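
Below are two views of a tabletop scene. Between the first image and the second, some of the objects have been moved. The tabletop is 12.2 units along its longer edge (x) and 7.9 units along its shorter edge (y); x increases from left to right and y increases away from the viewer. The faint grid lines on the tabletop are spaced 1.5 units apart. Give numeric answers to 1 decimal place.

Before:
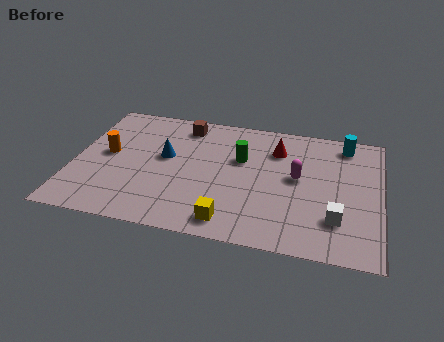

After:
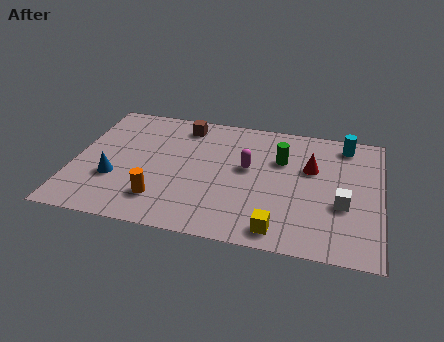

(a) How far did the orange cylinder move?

3.3

From (1.3, 4.2) to (3.6, 1.8), the orange cylinder covered √(2.3² + 2.4²) ≈ 3.3 units.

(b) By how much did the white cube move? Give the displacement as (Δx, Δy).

(0.2, 0.9)

The white cube started near (10.5, 2.1) and ended near (10.7, 3.0).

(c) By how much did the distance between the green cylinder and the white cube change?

-1.5

Before: roughly 4.9 units apart; after: 3.4. That's 1.5 units closer together.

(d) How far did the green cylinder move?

1.6

The green cylinder was near (6.6, 5.0) before and (8.2, 5.3) after, so it travelled √(1.6² + 0.3²) ≈ 1.6 units.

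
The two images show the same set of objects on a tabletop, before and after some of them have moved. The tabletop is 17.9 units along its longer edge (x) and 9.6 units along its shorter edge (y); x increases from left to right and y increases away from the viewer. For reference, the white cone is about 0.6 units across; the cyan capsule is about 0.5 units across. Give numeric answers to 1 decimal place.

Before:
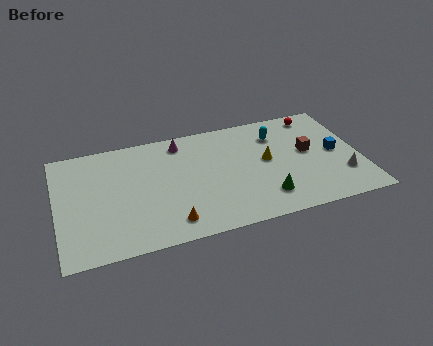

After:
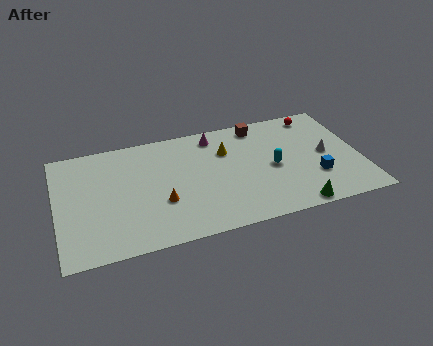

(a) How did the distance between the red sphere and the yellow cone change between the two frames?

+1.3

Before: roughly 4.6 units apart; after: 5.9. That's 1.3 units further apart.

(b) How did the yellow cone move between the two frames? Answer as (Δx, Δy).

(-2.3, 1.5)

From the two frames, the yellow cone sits at roughly (12.4, 5.2) before and (10.1, 6.7) after.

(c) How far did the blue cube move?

2.3

The blue cube moved from about (16.5, 4.8) to (15.1, 3.0), a distance of √(1.4² + 1.8²) ≈ 2.3.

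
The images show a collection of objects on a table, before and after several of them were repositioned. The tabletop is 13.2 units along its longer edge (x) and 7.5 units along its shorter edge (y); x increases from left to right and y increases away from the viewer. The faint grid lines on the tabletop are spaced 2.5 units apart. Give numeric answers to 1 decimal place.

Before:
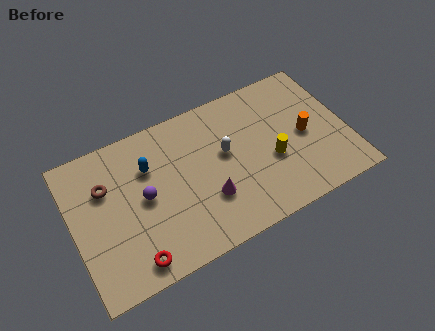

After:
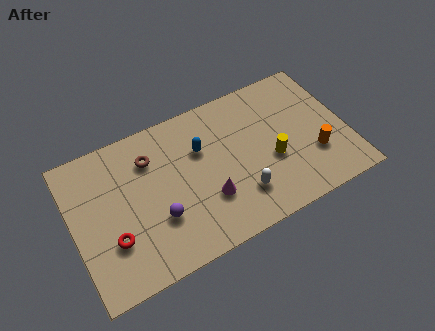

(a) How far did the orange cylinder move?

1.2

From (11.2, 3.6) to (11.5, 2.4), the orange cylinder covered √(0.3² + 1.2²) ≈ 1.2 units.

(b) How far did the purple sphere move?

1.4

The purple sphere moved from about (3.4, 3.8) to (3.9, 2.5), a distance of √(0.5² + 1.3²) ≈ 1.4.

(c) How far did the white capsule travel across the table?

2.4

The white capsule moved from about (7.4, 4.3) to (7.8, 1.9), a distance of √(0.4² + 2.4²) ≈ 2.4.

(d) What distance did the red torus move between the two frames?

1.6

From (2.5, 1.0) to (1.7, 2.4), the red torus covered √(0.8² + 1.4²) ≈ 1.6 units.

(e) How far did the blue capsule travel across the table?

2.5

The blue capsule moved from about (3.8, 5.2) to (6.3, 5.0), a distance of √(2.5² + 0.2²) ≈ 2.5.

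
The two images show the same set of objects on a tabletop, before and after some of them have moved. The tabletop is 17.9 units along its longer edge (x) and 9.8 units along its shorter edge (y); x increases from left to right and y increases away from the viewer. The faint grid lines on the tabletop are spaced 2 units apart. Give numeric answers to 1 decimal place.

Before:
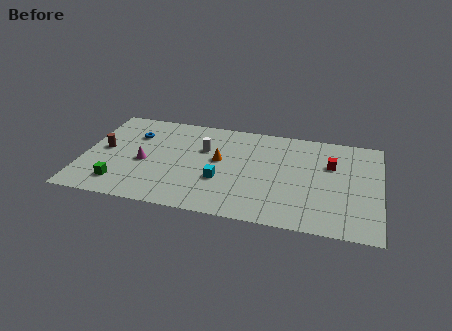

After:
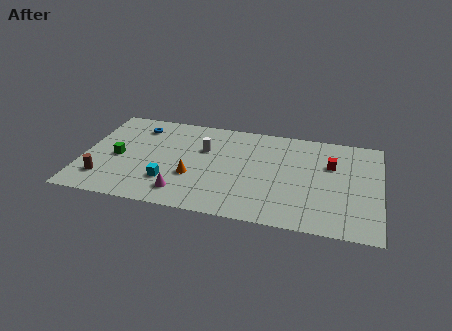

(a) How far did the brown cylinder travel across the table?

2.9

From (1.2, 5.1) to (1.4, 2.2), the brown cylinder covered √(0.2² + 2.9²) ≈ 2.9 units.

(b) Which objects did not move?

the white cylinder and the red cube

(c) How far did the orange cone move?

2.5

The orange cone moved from about (8.2, 5.5) to (6.7, 3.5), a distance of √(1.5² + 2.0²) ≈ 2.5.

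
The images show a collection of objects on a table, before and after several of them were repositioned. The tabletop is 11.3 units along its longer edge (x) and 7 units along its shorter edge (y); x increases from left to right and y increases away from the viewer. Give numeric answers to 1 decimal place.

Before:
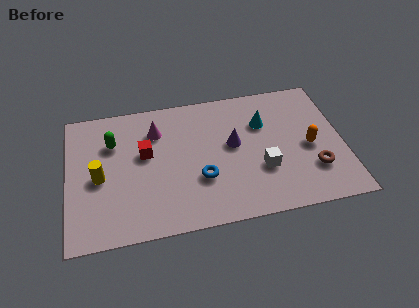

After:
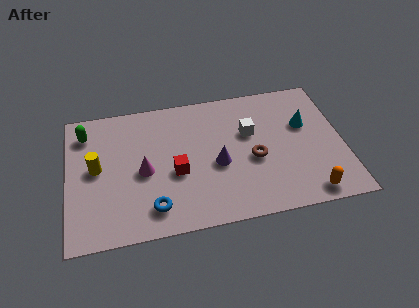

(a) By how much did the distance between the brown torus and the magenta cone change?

-2.6

They were about 7.1 units apart before and 4.5 after — 2.6 units closer together.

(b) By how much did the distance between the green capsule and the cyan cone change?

+2.9

Before: roughly 6.2 units apart; after: 9.1. That's 2.9 units further apart.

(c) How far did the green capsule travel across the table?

1.3

The green capsule moved from about (1.9, 4.9) to (0.8, 5.6), a distance of √(1.1² + 0.7²) ≈ 1.3.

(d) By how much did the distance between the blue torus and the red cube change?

-0.9

Before: roughly 2.8 units apart; after: 1.9. That's 0.9 units closer together.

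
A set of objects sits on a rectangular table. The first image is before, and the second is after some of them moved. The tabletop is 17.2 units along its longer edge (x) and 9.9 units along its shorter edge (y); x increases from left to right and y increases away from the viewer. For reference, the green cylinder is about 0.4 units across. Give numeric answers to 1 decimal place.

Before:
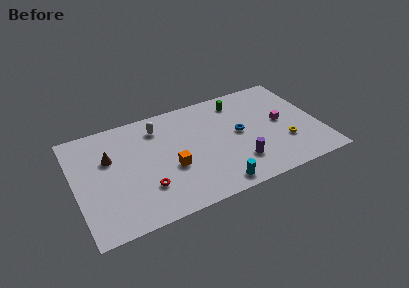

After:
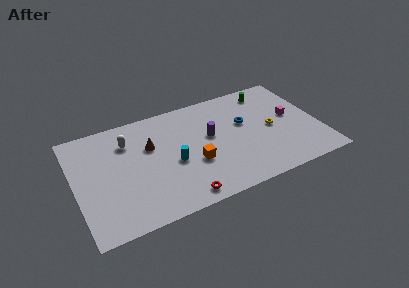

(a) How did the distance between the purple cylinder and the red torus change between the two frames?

-1.2

They were about 6.5 units apart before and 5.3 after — 1.2 units closer together.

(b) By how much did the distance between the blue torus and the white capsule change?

+2.2

The distance was about 6.1 in the first image and 8.3 in the second, so they moved 2.2 units further apart.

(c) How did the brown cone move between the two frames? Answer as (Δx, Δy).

(2.9, 0.0)

The brown cone started near (2.5, 6.4) and ended near (5.4, 6.4).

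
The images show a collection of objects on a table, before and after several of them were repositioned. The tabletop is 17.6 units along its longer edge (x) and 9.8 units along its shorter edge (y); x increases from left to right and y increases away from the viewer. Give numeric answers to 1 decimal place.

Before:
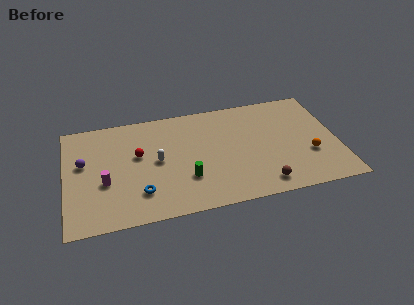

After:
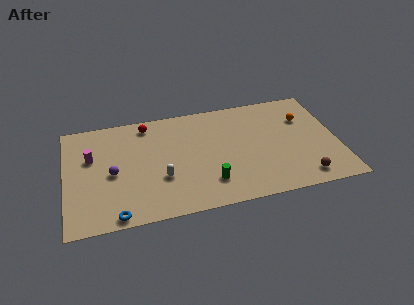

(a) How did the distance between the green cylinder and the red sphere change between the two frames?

+3.1

The distance was about 4.1 in the first image and 7.2 in the second, so they moved 3.1 units further apart.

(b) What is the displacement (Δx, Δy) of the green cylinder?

(1.4, -0.7)

From the two frames, the green cylinder sits at roughly (7.7, 3.0) before and (9.1, 2.3) after.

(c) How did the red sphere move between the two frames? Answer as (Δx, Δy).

(0.7, 2.7)

From the two frames, the red sphere sits at roughly (4.7, 5.8) before and (5.4, 8.5) after.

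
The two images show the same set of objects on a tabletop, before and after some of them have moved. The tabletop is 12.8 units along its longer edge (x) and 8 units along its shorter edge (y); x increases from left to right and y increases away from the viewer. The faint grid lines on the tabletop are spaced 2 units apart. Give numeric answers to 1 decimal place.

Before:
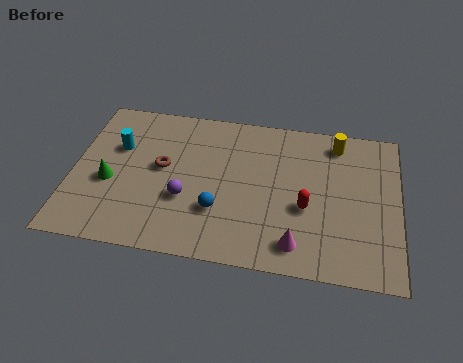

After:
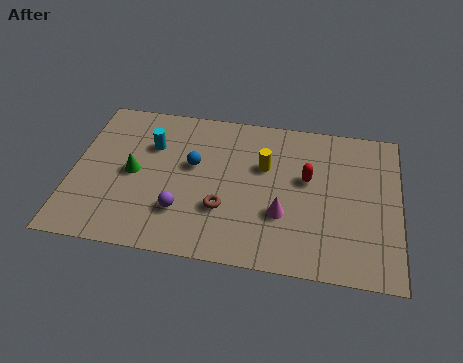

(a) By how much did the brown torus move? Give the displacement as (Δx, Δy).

(2.5, -1.8)

The brown torus started near (3.5, 4.4) and ended near (6.0, 2.6).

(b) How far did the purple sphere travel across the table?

0.7

The purple sphere was near (4.5, 2.9) before and (4.4, 2.2) after, so it travelled √(0.1² + 0.7²) ≈ 0.7 units.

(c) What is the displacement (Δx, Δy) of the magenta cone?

(-0.6, 1.4)

From the two frames, the magenta cone sits at roughly (8.9, 1.3) before and (8.3, 2.7) after.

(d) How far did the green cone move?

1.1

The green cone moved from about (1.5, 3.3) to (2.4, 3.9), a distance of √(0.9² + 0.6²) ≈ 1.1.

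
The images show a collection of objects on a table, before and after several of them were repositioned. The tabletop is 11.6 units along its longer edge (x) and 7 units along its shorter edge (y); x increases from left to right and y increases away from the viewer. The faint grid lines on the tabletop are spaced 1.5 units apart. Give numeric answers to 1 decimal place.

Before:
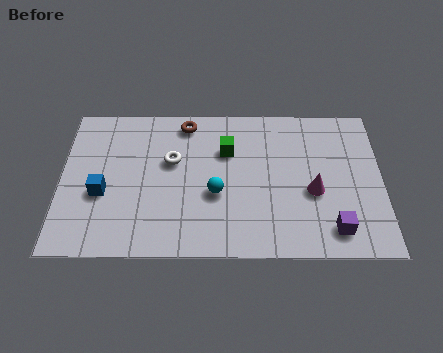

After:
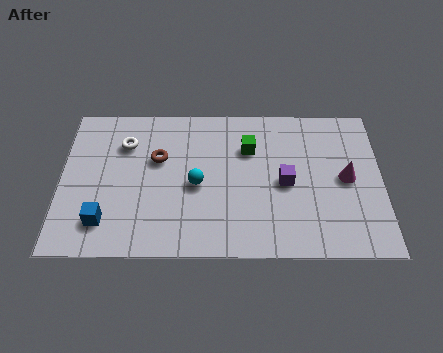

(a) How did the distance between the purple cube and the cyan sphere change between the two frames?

-1.3

They were about 4.5 units apart before and 3.2 after — 1.3 units closer together.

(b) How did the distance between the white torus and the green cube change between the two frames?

+2.4

Before: roughly 2.1 units apart; after: 4.5. That's 2.4 units further apart.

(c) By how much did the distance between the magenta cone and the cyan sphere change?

+1.9

The distance was about 3.5 in the first image and 5.4 in the second, so they moved 1.9 units further apart.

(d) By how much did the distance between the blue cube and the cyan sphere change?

-0.4

The distance was about 4.1 in the first image and 3.7 in the second, so they moved 0.4 units closer together.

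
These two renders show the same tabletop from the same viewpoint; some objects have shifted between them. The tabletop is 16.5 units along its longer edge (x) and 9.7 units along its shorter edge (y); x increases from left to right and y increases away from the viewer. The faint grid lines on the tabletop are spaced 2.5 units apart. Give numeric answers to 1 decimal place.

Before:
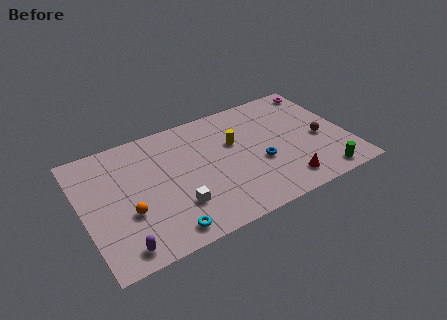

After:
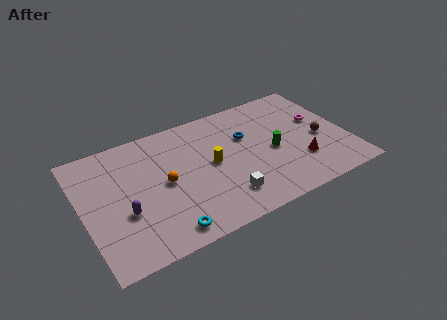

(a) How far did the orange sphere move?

2.7

The orange sphere moved from about (2.6, 3.5) to (5.0, 4.8), a distance of √(2.4² + 1.3²) ≈ 2.7.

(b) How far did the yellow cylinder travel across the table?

1.9

The yellow cylinder was near (9.6, 6.1) before and (8.0, 5.0) after, so it travelled √(1.6² + 1.1²) ≈ 1.9 units.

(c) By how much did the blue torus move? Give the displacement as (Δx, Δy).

(-0.5, 2.5)

The blue torus started near (10.9, 3.8) and ended near (10.4, 6.3).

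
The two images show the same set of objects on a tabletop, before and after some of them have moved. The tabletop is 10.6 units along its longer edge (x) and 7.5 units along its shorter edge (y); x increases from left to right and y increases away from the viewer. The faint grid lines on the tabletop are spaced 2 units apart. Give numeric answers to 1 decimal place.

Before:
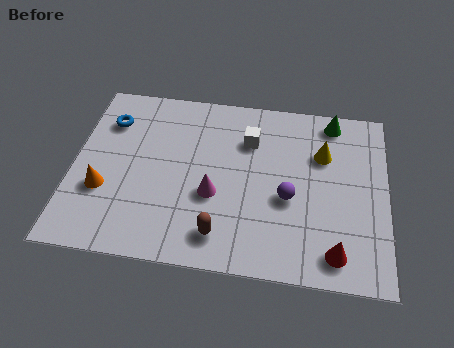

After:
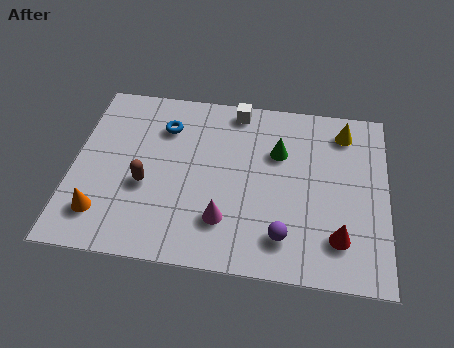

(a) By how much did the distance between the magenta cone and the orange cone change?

+0.4

Before: roughly 3.7 units apart; after: 4.1. That's 0.4 units further apart.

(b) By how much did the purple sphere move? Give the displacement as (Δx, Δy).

(-0.1, -1.6)

The purple sphere started near (7.3, 3.1) and ended near (7.2, 1.5).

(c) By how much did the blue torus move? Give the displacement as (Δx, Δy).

(1.9, 0.0)

From the two frames, the blue torus sits at roughly (1.1, 5.6) before and (3.0, 5.6) after.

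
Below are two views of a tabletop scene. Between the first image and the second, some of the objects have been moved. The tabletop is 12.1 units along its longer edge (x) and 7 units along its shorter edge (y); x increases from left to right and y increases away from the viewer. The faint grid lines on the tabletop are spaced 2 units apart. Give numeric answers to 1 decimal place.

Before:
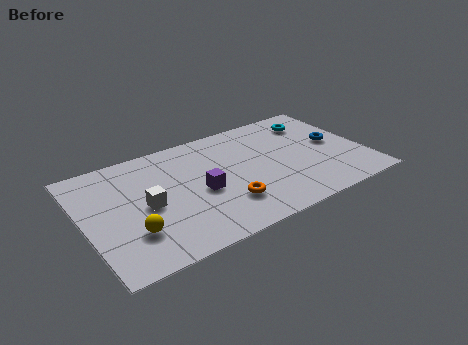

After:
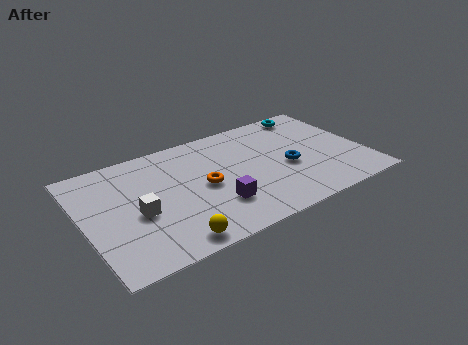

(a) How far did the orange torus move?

1.7

The orange torus moved from about (5.8, 1.9) to (5.1, 3.4), a distance of √(0.7² + 1.5²) ≈ 1.7.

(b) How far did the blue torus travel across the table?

2.3

From (10.9, 3.7) to (8.7, 3.0), the blue torus covered √(2.2² + 0.7²) ≈ 2.3 units.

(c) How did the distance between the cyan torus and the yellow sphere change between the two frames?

-0.4

They were about 9.2 units apart before and 8.8 after — 0.4 units closer together.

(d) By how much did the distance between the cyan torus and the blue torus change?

+1.7

They were about 1.9 units apart before and 3.6 after — 1.7 units further apart.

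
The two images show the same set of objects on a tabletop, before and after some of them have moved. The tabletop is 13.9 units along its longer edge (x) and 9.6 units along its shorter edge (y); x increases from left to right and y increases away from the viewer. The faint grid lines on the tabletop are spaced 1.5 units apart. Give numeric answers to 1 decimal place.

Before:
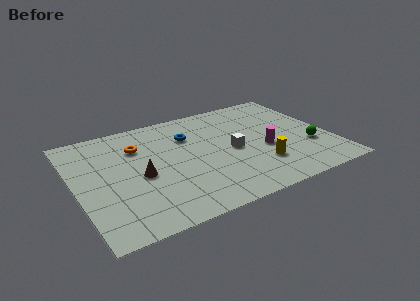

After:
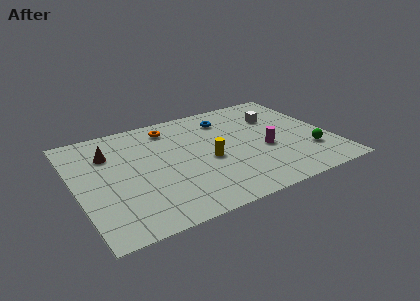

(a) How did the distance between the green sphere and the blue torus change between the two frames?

-0.9

Before: roughly 7.2 units apart; after: 6.3. That's 0.9 units closer together.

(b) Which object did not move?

the magenta cylinder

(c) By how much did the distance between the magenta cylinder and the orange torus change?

-1.0

They were about 7.2 units apart before and 6.2 after — 1.0 units closer together.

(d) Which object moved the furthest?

the white cube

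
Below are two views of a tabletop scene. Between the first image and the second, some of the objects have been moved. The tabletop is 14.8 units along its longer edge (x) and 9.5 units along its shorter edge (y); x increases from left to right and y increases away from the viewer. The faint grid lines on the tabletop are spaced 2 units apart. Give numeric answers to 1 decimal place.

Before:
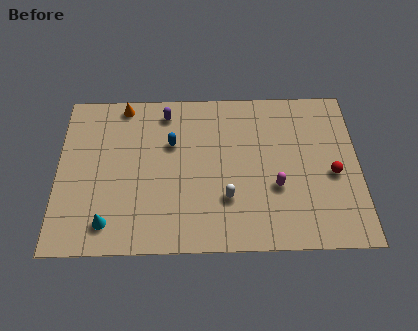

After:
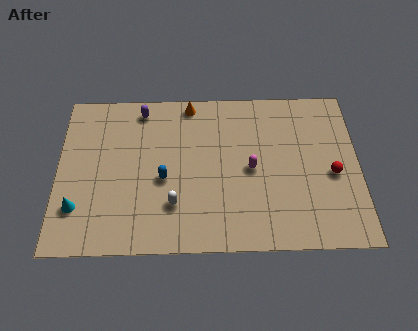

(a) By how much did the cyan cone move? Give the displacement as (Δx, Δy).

(-1.5, 0.9)

From the two frames, the cyan cone sits at roughly (2.5, 1.6) before and (1.0, 2.5) after.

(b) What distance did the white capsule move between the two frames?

2.6

The white capsule was near (8.3, 2.9) before and (5.7, 2.6) after, so it travelled √(2.6² + 0.3²) ≈ 2.6 units.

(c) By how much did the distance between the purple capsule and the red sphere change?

+1.2

They were about 9.1 units apart before and 10.3 after — 1.2 units further apart.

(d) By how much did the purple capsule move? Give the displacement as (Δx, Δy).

(-1.2, 0.2)

From the two frames, the purple capsule sits at roughly (5.3, 8.1) before and (4.1, 8.3) after.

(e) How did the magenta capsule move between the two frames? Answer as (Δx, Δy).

(-1.2, 1.1)

From the two frames, the magenta capsule sits at roughly (10.7, 3.5) before and (9.5, 4.6) after.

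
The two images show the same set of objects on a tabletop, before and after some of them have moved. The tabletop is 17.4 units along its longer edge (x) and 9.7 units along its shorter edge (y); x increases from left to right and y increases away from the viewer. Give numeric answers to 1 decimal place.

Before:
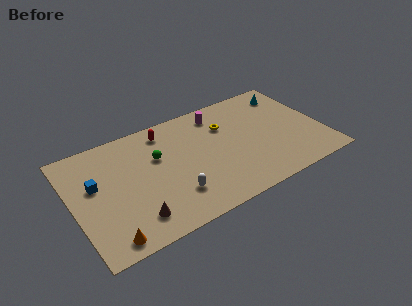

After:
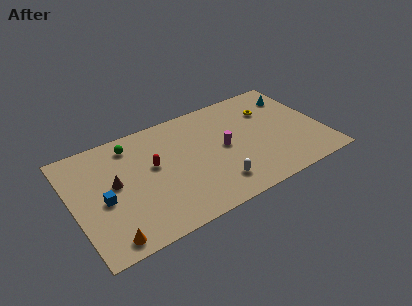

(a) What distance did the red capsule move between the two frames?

2.9

The red capsule was near (6.8, 8.2) before and (5.6, 5.6) after, so it travelled √(1.2² + 2.6²) ≈ 2.9 units.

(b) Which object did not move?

the orange cone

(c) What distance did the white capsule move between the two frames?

2.9

The white capsule moved from about (6.6, 2.5) to (9.5, 2.0), a distance of √(2.9² + 0.5²) ≈ 2.9.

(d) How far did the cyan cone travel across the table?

0.5

From (15.7, 7.9) to (16.0, 7.5), the cyan cone covered √(0.3² + 0.4²) ≈ 0.5 units.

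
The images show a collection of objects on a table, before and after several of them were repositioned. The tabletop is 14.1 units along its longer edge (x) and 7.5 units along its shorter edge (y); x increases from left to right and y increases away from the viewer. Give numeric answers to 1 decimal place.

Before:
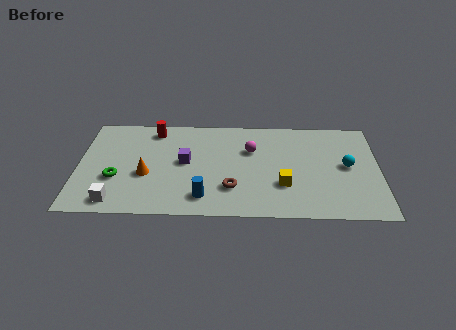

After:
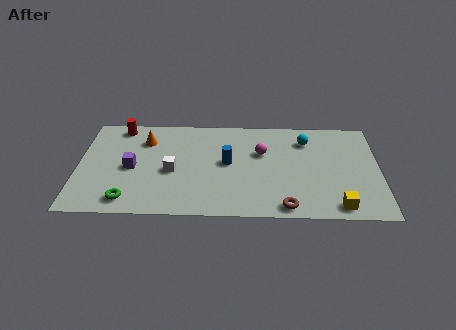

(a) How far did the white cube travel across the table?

3.5

From (1.8, 1.0) to (4.4, 3.3), the white cube covered √(2.6² + 2.3²) ≈ 3.5 units.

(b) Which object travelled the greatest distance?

the white cube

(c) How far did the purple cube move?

2.5

The purple cube moved from about (5.0, 4.0) to (2.5, 3.5), a distance of √(2.5² + 0.5²) ≈ 2.5.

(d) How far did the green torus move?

1.7

The green torus moved from about (1.8, 2.7) to (2.4, 1.1), a distance of √(0.6² + 1.6²) ≈ 1.7.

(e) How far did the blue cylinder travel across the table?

2.8

The blue cylinder was near (5.9, 1.4) before and (7.0, 4.0) after, so it travelled √(1.1² + 2.6²) ≈ 2.8 units.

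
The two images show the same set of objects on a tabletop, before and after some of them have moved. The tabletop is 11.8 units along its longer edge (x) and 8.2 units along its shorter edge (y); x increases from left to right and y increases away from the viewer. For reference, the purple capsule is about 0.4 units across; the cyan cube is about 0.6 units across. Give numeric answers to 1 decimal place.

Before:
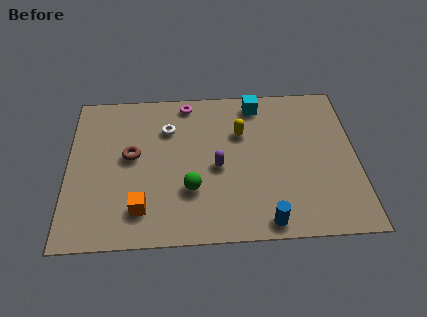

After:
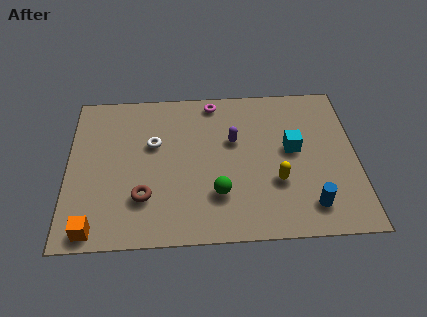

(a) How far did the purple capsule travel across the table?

1.6

From (6.1, 3.7) to (6.8, 5.1), the purple capsule covered √(0.7² + 1.4²) ≈ 1.6 units.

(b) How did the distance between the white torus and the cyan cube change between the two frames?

+1.8

The distance was about 3.9 in the first image and 5.7 in the second, so they moved 1.8 units further apart.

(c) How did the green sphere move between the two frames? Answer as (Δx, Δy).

(1.1, -0.3)

From the two frames, the green sphere sits at roughly (5.0, 2.6) before and (6.1, 2.3) after.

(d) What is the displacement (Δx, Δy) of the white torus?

(-0.6, -0.8)

From the two frames, the white torus sits at roughly (4.1, 5.9) before and (3.5, 5.1) after.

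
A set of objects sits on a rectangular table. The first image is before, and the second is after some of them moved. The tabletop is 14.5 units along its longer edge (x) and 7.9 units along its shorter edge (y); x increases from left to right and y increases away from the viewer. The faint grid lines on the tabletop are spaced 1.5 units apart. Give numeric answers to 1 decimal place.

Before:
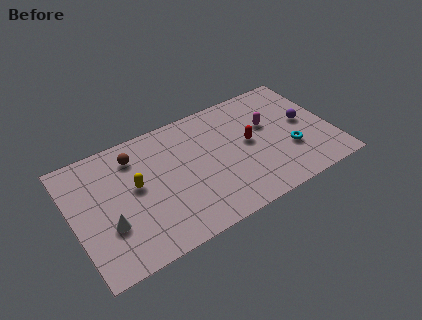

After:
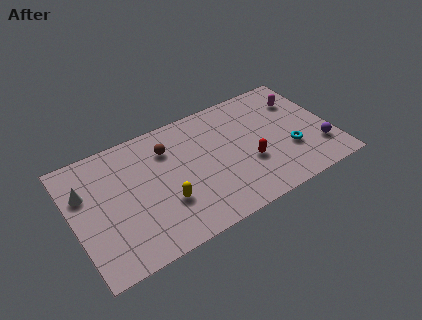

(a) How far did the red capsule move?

1.3

The red capsule moved from about (9.9, 4.2) to (9.7, 2.9), a distance of √(0.2² + 1.3²) ≈ 1.3.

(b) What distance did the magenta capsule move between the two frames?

2.2

From (11.1, 4.9) to (13.1, 5.8), the magenta capsule covered √(2.0² + 0.9²) ≈ 2.2 units.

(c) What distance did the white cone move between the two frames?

2.8

The white cone moved from about (1.8, 2.7) to (0.8, 5.3), a distance of √(1.0² + 2.6²) ≈ 2.8.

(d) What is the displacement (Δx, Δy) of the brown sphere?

(1.8, -0.4)

From the two frames, the brown sphere sits at roughly (3.7, 6.3) before and (5.5, 5.9) after.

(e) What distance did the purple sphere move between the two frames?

2.2

From (13.1, 4.2) to (13.6, 2.1), the purple sphere covered √(0.5² + 2.1²) ≈ 2.2 units.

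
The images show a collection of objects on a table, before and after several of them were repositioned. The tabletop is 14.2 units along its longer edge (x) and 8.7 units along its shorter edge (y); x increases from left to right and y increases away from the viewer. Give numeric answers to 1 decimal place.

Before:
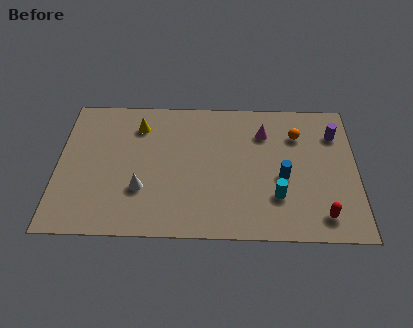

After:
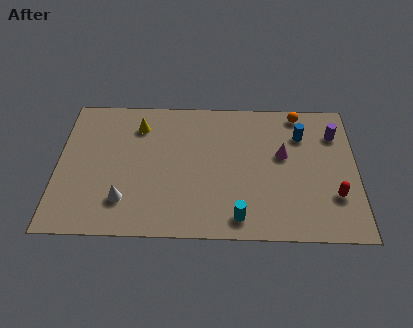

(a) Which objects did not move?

the purple cylinder and the yellow cone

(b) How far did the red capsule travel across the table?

1.3

From (12.5, 1.4) to (13.1, 2.6), the red capsule covered √(0.6² + 1.2²) ≈ 1.3 units.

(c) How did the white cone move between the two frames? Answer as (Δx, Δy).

(-0.8, -0.7)

From the two frames, the white cone sits at roughly (4.0, 2.8) before and (3.2, 2.1) after.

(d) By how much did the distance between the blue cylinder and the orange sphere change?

-1.4

The distance was about 2.8 in the first image and 1.4 in the second, so they moved 1.4 units closer together.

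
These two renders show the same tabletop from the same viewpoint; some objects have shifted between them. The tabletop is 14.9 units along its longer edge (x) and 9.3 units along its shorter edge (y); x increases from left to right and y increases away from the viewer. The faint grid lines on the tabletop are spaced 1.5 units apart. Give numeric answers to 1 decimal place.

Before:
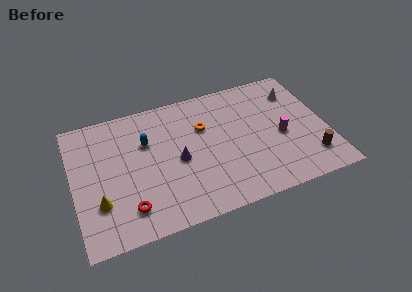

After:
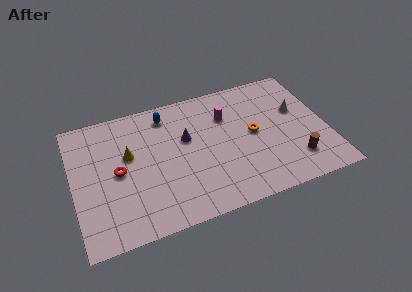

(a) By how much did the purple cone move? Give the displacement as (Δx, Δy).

(0.6, 1.4)

The purple cone was at about (6.1, 4.3) and moved to about (6.7, 5.7).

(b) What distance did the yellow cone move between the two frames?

3.4

From (1.4, 2.8) to (3.3, 5.6), the yellow cone covered √(1.9² + 2.8²) ≈ 3.4 units.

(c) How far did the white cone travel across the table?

1.4

The white cone was near (13.4, 7.1) before and (13.3, 5.7) after, so it travelled √(0.1² + 1.4²) ≈ 1.4 units.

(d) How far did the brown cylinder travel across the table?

0.9

From (13.7, 2.0) to (12.8, 2.1), the brown cylinder covered √(0.9² + 0.1²) ≈ 0.9 units.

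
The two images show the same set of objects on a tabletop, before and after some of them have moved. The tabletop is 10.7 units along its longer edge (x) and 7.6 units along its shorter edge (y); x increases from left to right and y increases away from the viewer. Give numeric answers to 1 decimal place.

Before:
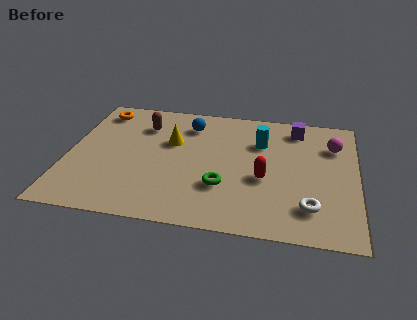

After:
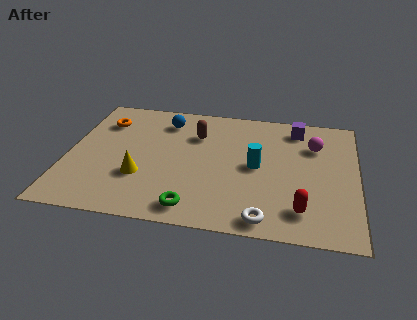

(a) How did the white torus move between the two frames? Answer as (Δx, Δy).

(-1.6, -0.9)

The white torus started near (9.0, 1.7) and ended near (7.4, 0.8).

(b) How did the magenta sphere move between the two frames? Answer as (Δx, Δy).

(-0.7, -0.1)

From the two frames, the magenta sphere sits at roughly (9.8, 5.5) before and (9.1, 5.4) after.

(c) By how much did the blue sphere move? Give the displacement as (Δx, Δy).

(-0.9, 0.1)

The blue sphere started near (4.4, 6.0) and ended near (3.5, 6.1).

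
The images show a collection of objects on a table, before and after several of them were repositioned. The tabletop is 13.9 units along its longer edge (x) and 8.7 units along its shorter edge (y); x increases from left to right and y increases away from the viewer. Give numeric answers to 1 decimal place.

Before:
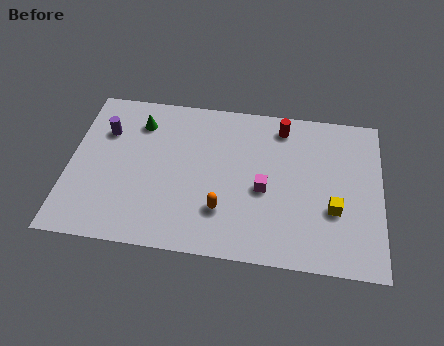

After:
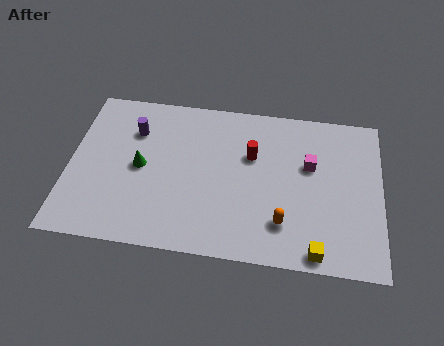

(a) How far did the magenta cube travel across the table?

2.6

From (8.7, 3.8) to (10.7, 5.4), the magenta cube covered √(2.0² + 1.6²) ≈ 2.6 units.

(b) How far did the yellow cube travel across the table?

2.4

The yellow cube moved from about (11.8, 3.1) to (11.1, 0.8), a distance of √(0.7² + 2.3²) ≈ 2.4.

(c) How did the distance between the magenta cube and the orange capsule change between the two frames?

+1.2

The distance was about 2.3 in the first image and 3.5 in the second, so they moved 1.2 units further apart.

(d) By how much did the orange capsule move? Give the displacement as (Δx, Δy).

(2.7, -0.3)

From the two frames, the orange capsule sits at roughly (6.9, 2.4) before and (9.6, 2.1) after.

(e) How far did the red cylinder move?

2.2

The red cylinder was near (9.4, 7.4) before and (8.1, 5.6) after, so it travelled √(1.3² + 1.8²) ≈ 2.2 units.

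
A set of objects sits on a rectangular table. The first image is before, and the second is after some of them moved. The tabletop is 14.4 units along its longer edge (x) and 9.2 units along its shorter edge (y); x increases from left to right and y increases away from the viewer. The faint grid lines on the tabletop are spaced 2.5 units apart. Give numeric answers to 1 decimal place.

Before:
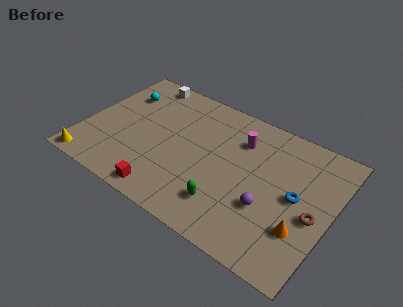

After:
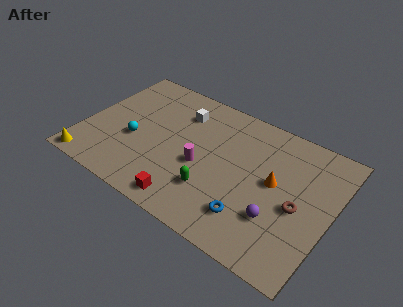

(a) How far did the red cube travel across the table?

1.3

The red cube moved from about (5.4, 1.0) to (6.7, 1.1), a distance of √(1.3² + 0.1²) ≈ 1.3.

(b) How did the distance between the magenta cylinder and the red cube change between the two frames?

-3.9

Before: roughly 6.7 units apart; after: 2.8. That's 3.9 units closer together.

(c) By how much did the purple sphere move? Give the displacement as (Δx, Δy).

(0.6, -0.4)

From the two frames, the purple sphere sits at roughly (11.0, 3.2) before and (11.6, 2.8) after.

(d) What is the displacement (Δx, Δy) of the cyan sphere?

(1.4, -3.0)

From the two frames, the cyan sphere sits at roughly (1.6, 6.7) before and (3.0, 3.7) after.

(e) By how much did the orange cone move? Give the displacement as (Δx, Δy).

(-1.9, 2.2)

The orange cone started near (13.0, 2.8) and ended near (11.1, 5.0).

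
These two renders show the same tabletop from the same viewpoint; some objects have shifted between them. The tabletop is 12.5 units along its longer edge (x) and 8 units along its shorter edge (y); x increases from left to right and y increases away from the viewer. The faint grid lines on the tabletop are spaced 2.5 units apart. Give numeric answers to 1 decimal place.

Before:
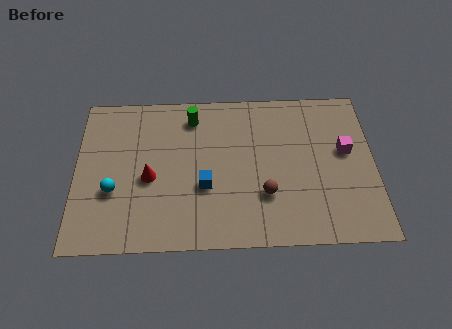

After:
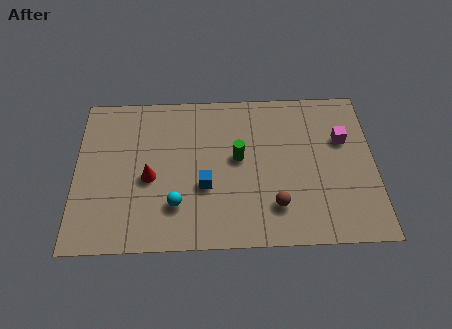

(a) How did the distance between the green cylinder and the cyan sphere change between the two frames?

-1.5

The distance was about 5.0 in the first image and 3.5 in the second, so they moved 1.5 units closer together.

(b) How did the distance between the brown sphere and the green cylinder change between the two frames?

-2.2

The distance was about 5.1 in the first image and 2.9 in the second, so they moved 2.2 units closer together.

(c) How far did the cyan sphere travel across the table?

2.7

The cyan sphere moved from about (1.6, 2.9) to (4.2, 2.1), a distance of √(2.6² + 0.8²) ≈ 2.7.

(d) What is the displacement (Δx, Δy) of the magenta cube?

(-0.1, 0.6)

The magenta cube was at about (11.3, 4.6) and moved to about (11.2, 5.2).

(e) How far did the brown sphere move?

0.7

The brown sphere was near (7.9, 2.5) before and (8.3, 1.9) after, so it travelled √(0.4² + 0.6²) ≈ 0.7 units.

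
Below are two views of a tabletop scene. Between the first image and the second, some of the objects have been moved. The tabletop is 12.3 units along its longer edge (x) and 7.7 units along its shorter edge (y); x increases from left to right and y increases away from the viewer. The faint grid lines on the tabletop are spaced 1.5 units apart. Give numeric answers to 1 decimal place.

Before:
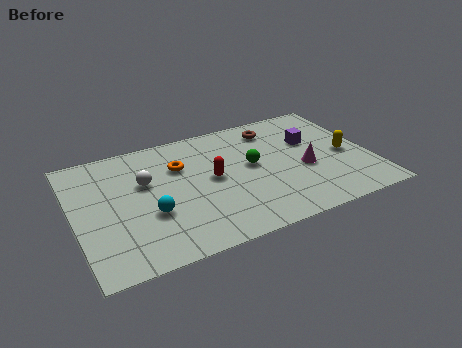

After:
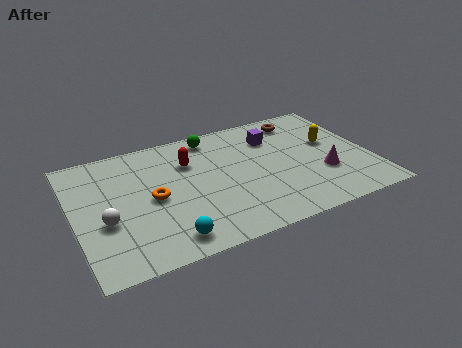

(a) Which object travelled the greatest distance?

the green sphere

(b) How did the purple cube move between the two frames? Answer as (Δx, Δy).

(-1.5, 0.8)

The purple cube was at about (10.0, 4.9) and moved to about (8.5, 5.7).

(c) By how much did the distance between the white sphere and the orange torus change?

+0.5

Before: roughly 1.6 units apart; after: 2.1. That's 0.5 units further apart.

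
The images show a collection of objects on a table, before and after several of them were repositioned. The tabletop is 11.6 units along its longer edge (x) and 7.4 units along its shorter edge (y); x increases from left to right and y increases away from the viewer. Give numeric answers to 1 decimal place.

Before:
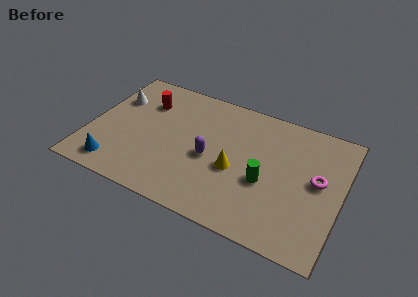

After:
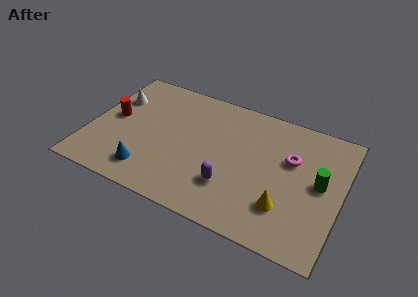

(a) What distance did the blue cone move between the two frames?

1.5

The blue cone was near (1.5, 1.1) before and (3.0, 1.4) after, so it travelled √(1.5² + 0.3²) ≈ 1.5 units.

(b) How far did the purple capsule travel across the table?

1.6

From (5.6, 3.3) to (6.7, 2.1), the purple capsule covered √(1.1² + 1.2²) ≈ 1.6 units.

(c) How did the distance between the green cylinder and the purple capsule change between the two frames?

+1.7

The distance was about 2.6 in the first image and 4.3 in the second, so they moved 1.7 units further apart.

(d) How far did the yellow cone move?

2.6

From (6.8, 3.1) to (9.2, 2.0), the yellow cone covered √(2.4² + 1.1²) ≈ 2.6 units.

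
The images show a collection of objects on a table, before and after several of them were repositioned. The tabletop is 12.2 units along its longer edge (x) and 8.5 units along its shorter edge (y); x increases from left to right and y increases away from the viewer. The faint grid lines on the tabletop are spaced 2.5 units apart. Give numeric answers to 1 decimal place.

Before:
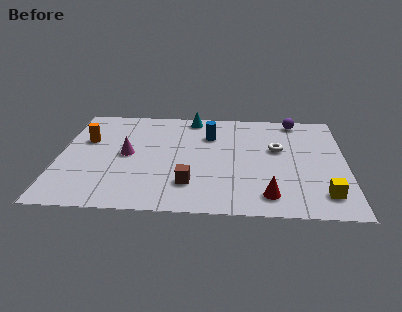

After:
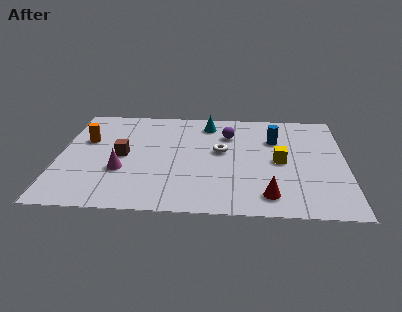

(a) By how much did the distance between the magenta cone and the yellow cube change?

-1.9

The distance was about 8.7 in the first image and 6.8 in the second, so they moved 1.9 units closer together.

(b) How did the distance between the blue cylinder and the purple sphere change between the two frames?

-2.0

They were about 4.0 units apart before and 2.0 after — 2.0 units closer together.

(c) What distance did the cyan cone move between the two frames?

0.9

From (5.6, 7.6) to (6.3, 7.1), the cyan cone covered √(0.7² + 0.5²) ≈ 0.9 units.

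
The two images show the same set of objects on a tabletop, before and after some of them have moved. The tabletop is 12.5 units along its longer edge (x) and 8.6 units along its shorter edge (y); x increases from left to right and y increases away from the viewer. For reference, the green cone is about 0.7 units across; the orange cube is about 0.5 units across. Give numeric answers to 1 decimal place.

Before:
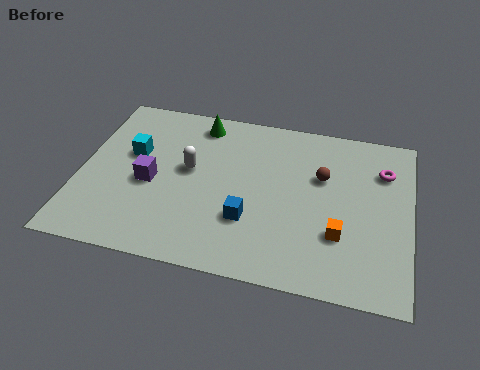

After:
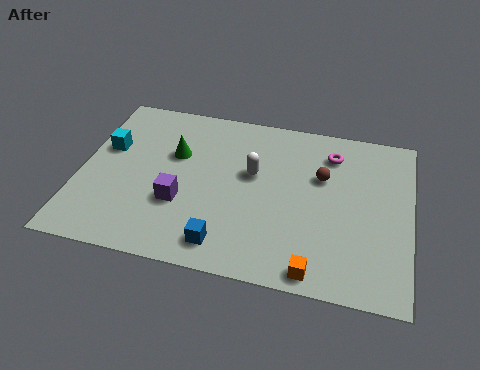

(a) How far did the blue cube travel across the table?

1.6

The blue cube moved from about (6.5, 2.7) to (5.7, 1.3), a distance of √(0.8² + 1.4²) ≈ 1.6.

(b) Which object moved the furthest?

the white capsule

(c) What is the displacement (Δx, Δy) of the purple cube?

(1.2, -0.8)

The purple cube was at about (2.7, 3.8) and moved to about (3.9, 3.0).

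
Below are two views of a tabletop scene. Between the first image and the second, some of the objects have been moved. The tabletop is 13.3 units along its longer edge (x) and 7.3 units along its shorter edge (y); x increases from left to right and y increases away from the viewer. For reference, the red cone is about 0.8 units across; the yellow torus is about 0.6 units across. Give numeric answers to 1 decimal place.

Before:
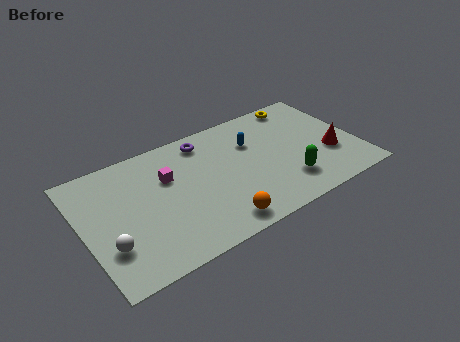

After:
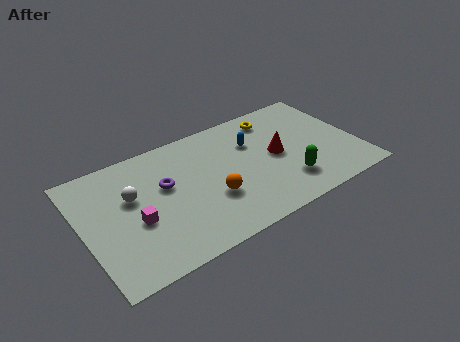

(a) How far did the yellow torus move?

1.5

From (11.1, 6.5) to (9.7, 6.1), the yellow torus covered √(1.4² + 0.4²) ≈ 1.5 units.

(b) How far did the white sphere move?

2.7

The white sphere was near (1.0, 2.2) before and (2.4, 4.5) after, so it travelled √(1.4² + 2.3²) ≈ 2.7 units.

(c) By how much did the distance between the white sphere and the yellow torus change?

-3.5

They were about 11.0 units apart before and 7.5 after — 3.5 units closer together.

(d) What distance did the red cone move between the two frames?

2.7

The red cone moved from about (11.9, 2.6) to (9.4, 3.7), a distance of √(2.5² + 1.1²) ≈ 2.7.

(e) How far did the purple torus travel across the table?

2.8

From (6.2, 6.2) to (4.0, 4.4), the purple torus covered √(2.2² + 1.8²) ≈ 2.8 units.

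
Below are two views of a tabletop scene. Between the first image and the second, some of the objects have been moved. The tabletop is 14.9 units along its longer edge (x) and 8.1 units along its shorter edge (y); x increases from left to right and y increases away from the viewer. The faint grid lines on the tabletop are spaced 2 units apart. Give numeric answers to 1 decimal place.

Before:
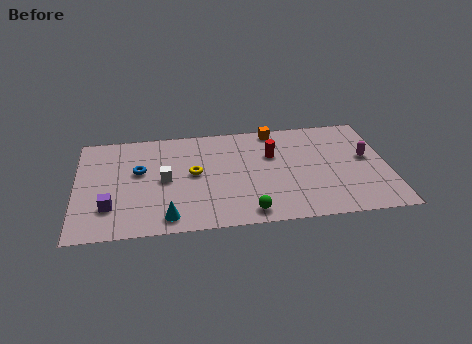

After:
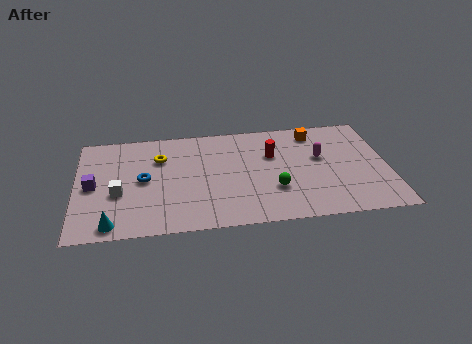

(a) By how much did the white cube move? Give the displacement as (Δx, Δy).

(-2.2, -0.8)

The white cube started near (4.2, 4.0) and ended near (2.0, 3.2).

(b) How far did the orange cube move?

2.0

From (9.6, 7.3) to (11.5, 6.8), the orange cube covered √(1.9² + 0.5²) ≈ 2.0 units.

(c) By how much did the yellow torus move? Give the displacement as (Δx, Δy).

(-1.6, 1.4)

The yellow torus was at about (5.6, 4.3) and moved to about (4.0, 5.7).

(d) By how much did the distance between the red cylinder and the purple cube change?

+0.3

The distance was about 8.4 in the first image and 8.7 in the second, so they moved 0.3 units further apart.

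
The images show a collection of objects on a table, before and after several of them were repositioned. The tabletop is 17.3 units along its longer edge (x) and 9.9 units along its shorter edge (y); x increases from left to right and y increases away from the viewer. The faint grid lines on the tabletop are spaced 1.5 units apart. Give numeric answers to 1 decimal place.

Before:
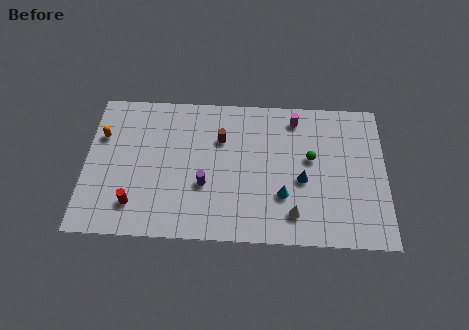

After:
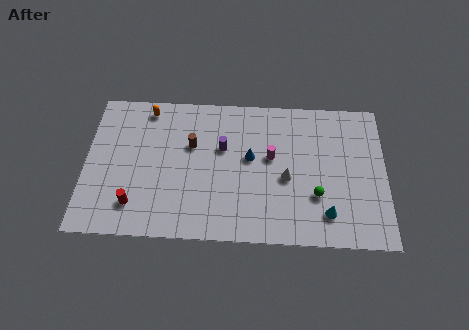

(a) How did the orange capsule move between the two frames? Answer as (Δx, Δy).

(2.6, 2.0)

The orange capsule was at about (0.9, 6.7) and moved to about (3.5, 8.7).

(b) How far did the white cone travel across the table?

2.4

From (12.0, 1.9) to (11.6, 4.3), the white cone covered √(0.4² + 2.4²) ≈ 2.4 units.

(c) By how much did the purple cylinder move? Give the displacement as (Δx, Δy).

(1.0, 2.6)

The purple cylinder was at about (6.9, 3.6) and moved to about (7.9, 6.2).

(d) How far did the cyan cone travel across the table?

2.7

The cyan cone was near (11.4, 3.1) before and (13.9, 2.0) after, so it travelled √(2.5² + 1.1²) ≈ 2.7 units.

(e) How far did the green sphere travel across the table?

2.5

From (13.0, 5.7) to (13.3, 3.2), the green sphere covered √(0.3² + 2.5²) ≈ 2.5 units.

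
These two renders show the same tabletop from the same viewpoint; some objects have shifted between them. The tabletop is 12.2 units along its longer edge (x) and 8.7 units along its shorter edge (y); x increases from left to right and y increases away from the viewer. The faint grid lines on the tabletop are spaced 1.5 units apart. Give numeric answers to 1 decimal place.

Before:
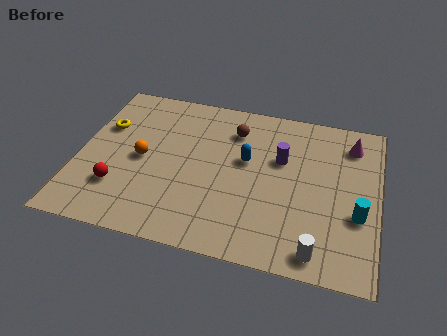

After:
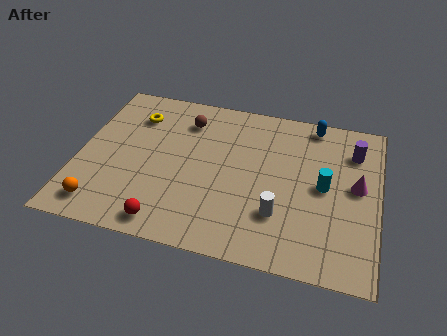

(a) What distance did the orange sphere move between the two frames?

3.2

The orange sphere was near (2.6, 4.2) before and (1.2, 1.3) after, so it travelled √(1.4² + 2.9²) ≈ 3.2 units.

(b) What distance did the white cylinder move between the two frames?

2.2

From (9.9, 1.0) to (8.3, 2.5), the white cylinder covered √(1.6² + 1.5²) ≈ 2.2 units.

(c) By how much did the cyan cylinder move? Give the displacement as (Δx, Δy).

(-1.4, 1.2)

The cyan cylinder started near (11.4, 3.2) and ended near (10.0, 4.4).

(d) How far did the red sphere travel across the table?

2.5

From (1.8, 2.4) to (3.9, 1.0), the red sphere covered √(2.1² + 1.4²) ≈ 2.5 units.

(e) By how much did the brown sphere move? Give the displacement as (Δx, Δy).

(-2.0, 0.1)

The brown sphere was at about (6.2, 6.7) and moved to about (4.2, 6.8).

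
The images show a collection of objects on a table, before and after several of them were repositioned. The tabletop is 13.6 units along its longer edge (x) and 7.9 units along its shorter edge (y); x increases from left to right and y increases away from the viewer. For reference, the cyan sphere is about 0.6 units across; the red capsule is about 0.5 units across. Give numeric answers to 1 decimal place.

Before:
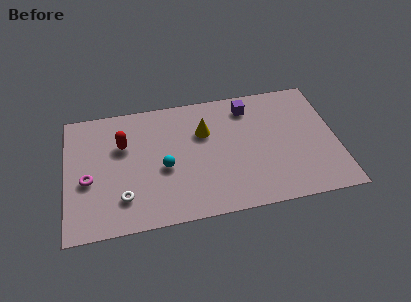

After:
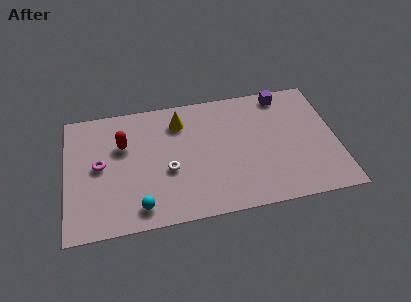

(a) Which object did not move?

the red capsule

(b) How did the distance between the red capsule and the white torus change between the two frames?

-0.3

Before: roughly 3.3 units apart; after: 3.0. That's 0.3 units closer together.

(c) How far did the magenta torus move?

1.0

From (1.1, 3.3) to (1.7, 4.1), the magenta torus covered √(0.6² + 0.8²) ≈ 1.0 units.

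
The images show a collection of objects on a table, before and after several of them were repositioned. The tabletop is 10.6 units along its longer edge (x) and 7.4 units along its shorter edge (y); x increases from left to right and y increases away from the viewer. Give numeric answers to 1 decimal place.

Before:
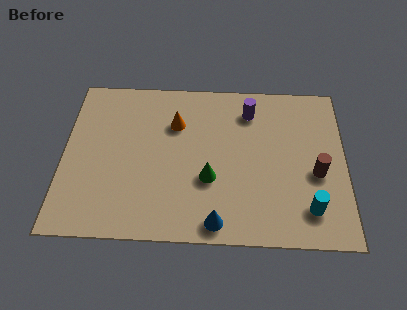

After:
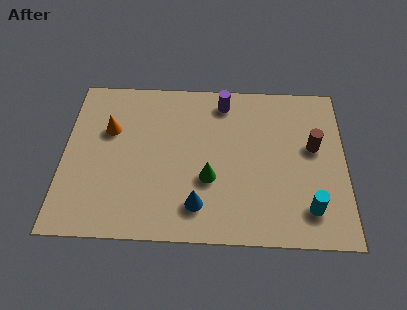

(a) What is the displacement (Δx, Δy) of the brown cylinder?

(-0.1, 1.2)

The brown cylinder started near (9.5, 3.1) and ended near (9.4, 4.3).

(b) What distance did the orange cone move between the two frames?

2.5

The orange cone was near (4.2, 5.2) before and (1.7, 4.8) after, so it travelled √(2.5² + 0.4²) ≈ 2.5 units.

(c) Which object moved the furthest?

the orange cone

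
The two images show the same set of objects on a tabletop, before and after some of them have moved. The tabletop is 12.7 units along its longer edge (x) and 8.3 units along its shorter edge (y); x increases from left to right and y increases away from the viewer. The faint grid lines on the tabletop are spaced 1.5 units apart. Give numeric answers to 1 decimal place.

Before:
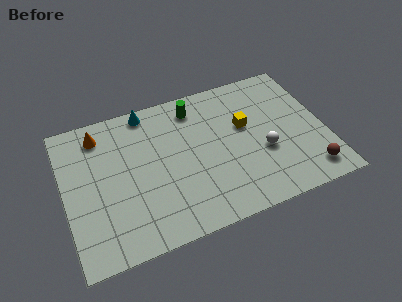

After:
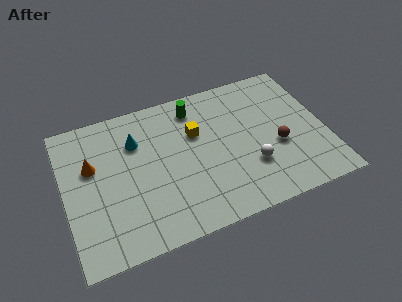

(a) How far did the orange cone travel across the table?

1.8

From (1.9, 6.9) to (1.4, 5.2), the orange cone covered √(0.5² + 1.7²) ≈ 1.8 units.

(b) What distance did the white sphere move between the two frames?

0.9

The white sphere moved from about (9.6, 3.2) to (8.9, 2.6), a distance of √(0.7² + 0.6²) ≈ 0.9.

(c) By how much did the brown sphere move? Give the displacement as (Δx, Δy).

(-1.3, 2.0)

The brown sphere was at about (11.6, 1.3) and moved to about (10.3, 3.3).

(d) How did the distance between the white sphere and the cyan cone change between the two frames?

-0.6

Before: roughly 6.8 units apart; after: 6.2. That's 0.6 units closer together.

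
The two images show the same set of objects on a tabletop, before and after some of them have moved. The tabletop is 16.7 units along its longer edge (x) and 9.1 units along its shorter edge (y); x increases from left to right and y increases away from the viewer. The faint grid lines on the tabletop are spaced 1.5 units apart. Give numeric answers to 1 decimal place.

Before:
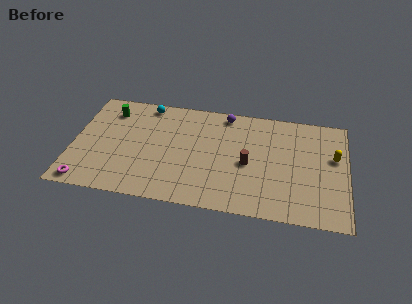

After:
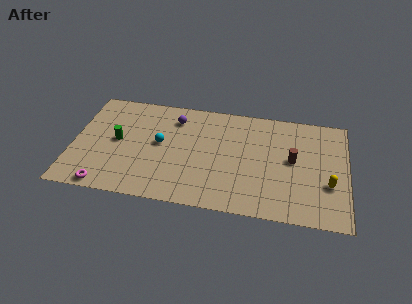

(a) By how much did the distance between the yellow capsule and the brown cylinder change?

-2.6

Before: roughly 5.4 units apart; after: 2.8. That's 2.6 units closer together.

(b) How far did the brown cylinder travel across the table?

2.8

From (10.7, 4.1) to (13.4, 4.9), the brown cylinder covered √(2.7² + 0.8²) ≈ 2.8 units.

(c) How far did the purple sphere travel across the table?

3.2

From (9.2, 8.1) to (6.1, 7.2), the purple sphere covered √(3.1² + 0.9²) ≈ 3.2 units.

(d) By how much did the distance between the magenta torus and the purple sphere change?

-3.4

Before: roughly 10.9 units apart; after: 7.5. That's 3.4 units closer together.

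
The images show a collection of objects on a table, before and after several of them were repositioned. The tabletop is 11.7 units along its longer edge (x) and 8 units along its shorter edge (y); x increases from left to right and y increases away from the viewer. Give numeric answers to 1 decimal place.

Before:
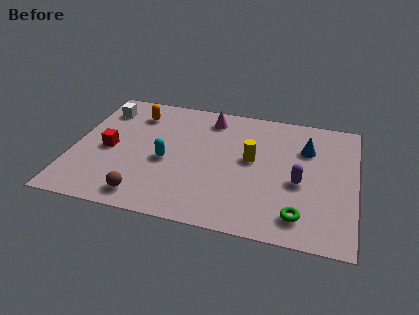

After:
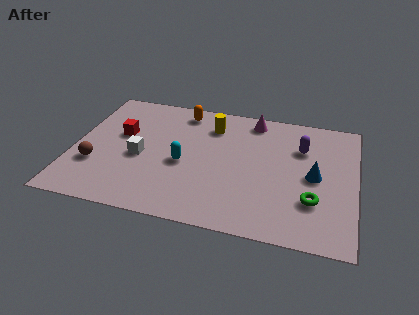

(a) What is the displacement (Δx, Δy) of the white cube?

(1.8, -2.8)

The white cube was at about (1.0, 6.3) and moved to about (2.8, 3.5).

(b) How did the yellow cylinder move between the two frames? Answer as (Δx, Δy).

(-1.8, 1.8)

From the two frames, the yellow cylinder sits at roughly (7.4, 4.4) before and (5.6, 6.2) after.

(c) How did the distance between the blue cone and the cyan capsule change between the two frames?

-0.7

Before: roughly 6.1 units apart; after: 5.4. That's 0.7 units closer together.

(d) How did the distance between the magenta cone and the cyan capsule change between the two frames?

+0.8

The distance was about 3.6 in the first image and 4.4 in the second, so they moved 0.8 units further apart.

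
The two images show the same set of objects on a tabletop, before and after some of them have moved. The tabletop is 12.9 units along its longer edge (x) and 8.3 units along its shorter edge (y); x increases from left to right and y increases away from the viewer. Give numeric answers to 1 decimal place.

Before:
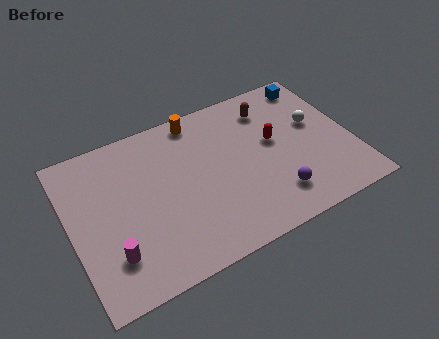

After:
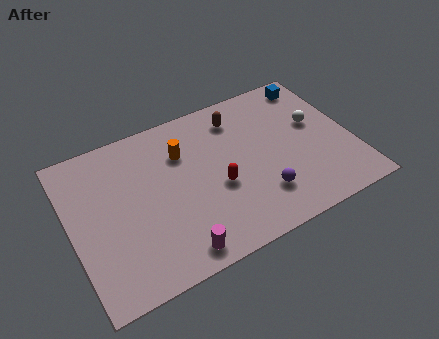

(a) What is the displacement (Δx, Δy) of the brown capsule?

(-1.5, 0.1)

From the two frames, the brown capsule sits at roughly (9.5, 6.6) before and (8.0, 6.7) after.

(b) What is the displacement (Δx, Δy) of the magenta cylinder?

(2.7, -1.1)

The magenta cylinder was at about (1.6, 2.1) and moved to about (4.3, 1.0).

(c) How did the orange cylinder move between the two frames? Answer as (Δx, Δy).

(-0.9, -1.5)

The orange cylinder was at about (6.2, 7.4) and moved to about (5.3, 5.9).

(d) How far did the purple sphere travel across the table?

0.7

From (9.0, 1.8) to (8.4, 2.1), the purple sphere covered √(0.6² + 0.3²) ≈ 0.7 units.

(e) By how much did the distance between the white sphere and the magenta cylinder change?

-2.1

They were about 10.2 units apart before and 8.1 after — 2.1 units closer together.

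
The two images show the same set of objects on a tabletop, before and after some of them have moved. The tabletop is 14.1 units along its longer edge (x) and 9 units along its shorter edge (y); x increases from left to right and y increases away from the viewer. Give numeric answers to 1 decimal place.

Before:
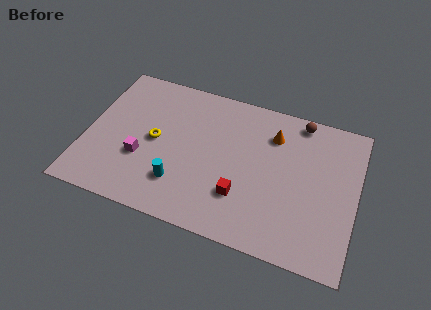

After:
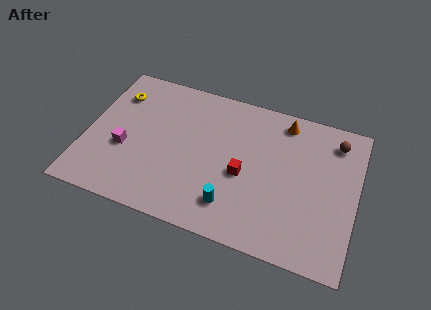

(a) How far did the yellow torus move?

3.3

From (3.6, 4.5) to (1.3, 6.8), the yellow torus covered √(2.3² + 2.3²) ≈ 3.3 units.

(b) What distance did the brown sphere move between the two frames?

2.0

The brown sphere moved from about (10.9, 8.1) to (12.8, 7.4), a distance of √(1.9² + 0.7²) ≈ 2.0.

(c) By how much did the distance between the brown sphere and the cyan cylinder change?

-0.8

They were about 8.2 units apart before and 7.4 after — 0.8 units closer together.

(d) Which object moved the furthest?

the yellow torus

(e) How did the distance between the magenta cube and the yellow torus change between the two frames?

+2.0

The distance was about 1.4 in the first image and 3.4 in the second, so they moved 2.0 units further apart.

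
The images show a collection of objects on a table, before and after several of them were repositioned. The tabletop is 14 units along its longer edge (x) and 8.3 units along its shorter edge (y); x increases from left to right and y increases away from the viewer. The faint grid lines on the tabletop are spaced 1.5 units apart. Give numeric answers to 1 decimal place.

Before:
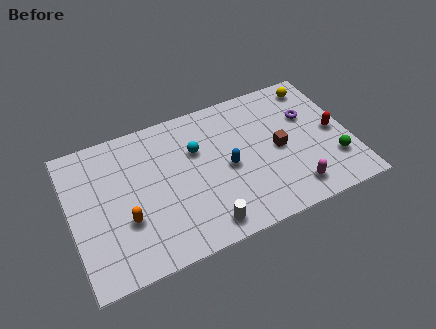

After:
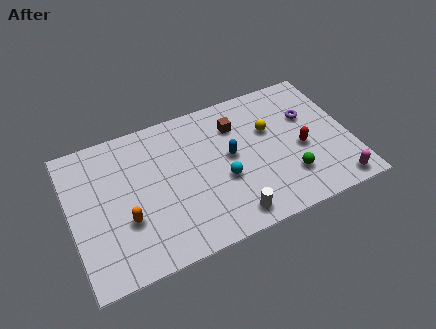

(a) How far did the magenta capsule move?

2.2

The magenta capsule was near (10.8, 1.4) before and (12.9, 0.9) after, so it travelled √(2.1² + 0.5²) ≈ 2.2 units.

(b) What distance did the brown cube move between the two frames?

2.9

The brown cube moved from about (10.4, 4.0) to (8.5, 6.2), a distance of √(1.9² + 2.2²) ≈ 2.9.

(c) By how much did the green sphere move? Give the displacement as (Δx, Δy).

(-2.3, -0.1)

The green sphere started near (13.0, 2.3) and ended near (10.7, 2.2).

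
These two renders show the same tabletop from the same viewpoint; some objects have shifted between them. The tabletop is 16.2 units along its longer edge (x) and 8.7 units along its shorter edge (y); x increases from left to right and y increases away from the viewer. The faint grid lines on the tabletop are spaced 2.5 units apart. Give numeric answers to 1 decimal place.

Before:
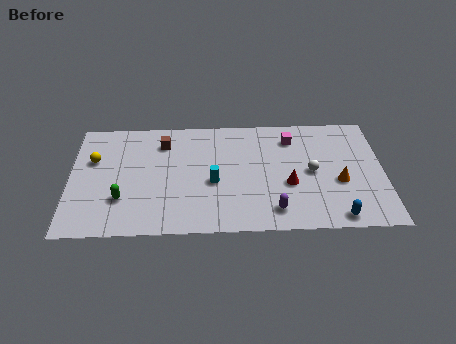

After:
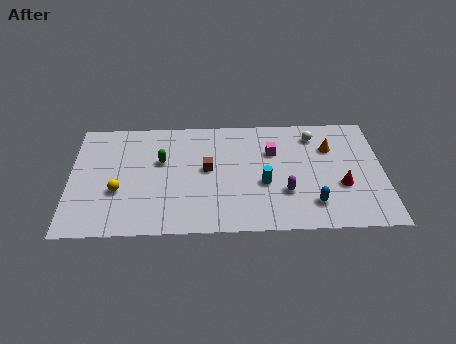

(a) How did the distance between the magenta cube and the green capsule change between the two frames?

-4.0

The distance was about 9.8 in the first image and 5.8 in the second, so they moved 4.0 units closer together.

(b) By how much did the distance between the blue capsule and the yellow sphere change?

-3.3

Before: roughly 13.4 units apart; after: 10.1. That's 3.3 units closer together.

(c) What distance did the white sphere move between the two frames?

2.8

The white sphere moved from about (12.5, 4.3) to (12.7, 7.1), a distance of √(0.2² + 2.8²) ≈ 2.8.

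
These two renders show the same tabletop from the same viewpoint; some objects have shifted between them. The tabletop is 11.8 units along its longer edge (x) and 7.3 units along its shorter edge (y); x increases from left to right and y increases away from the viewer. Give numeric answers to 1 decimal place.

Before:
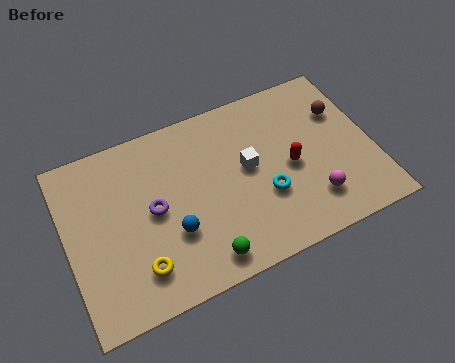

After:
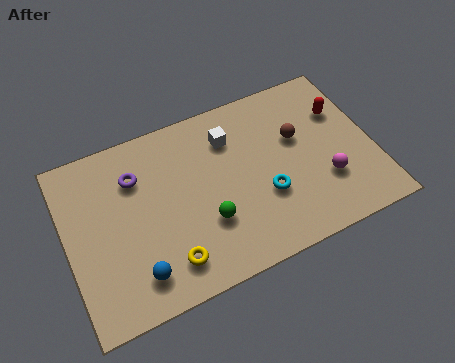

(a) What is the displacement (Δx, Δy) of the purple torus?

(-0.5, 1.6)

The purple torus was at about (3.3, 3.7) and moved to about (2.8, 5.3).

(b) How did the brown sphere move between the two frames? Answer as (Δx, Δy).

(-1.8, -0.5)

The brown sphere started near (10.8, 5.0) and ended near (9.0, 4.5).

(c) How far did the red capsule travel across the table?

2.7

From (8.6, 3.4) to (10.8, 5.0), the red capsule covered √(2.2² + 1.6²) ≈ 2.7 units.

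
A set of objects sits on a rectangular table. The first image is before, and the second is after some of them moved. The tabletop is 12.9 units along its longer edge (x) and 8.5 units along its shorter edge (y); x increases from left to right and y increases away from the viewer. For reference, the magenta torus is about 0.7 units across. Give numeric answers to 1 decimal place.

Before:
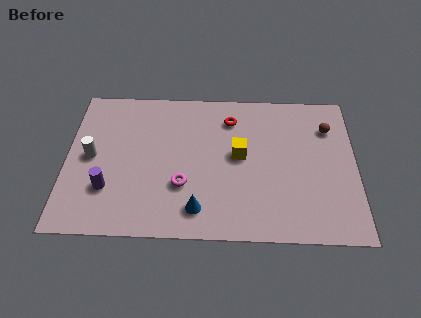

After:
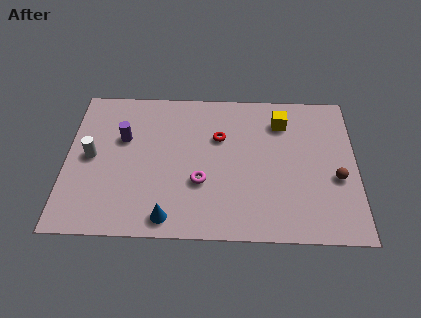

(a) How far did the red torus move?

1.2

The red torus moved from about (7.3, 6.7) to (6.8, 5.6), a distance of √(0.5² + 1.1²) ≈ 1.2.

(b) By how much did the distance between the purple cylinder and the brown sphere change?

-0.8

Before: roughly 10.5 units apart; after: 9.7. That's 0.8 units closer together.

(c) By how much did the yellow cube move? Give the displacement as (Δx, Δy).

(1.9, 2.0)

From the two frames, the yellow cube sits at roughly (7.7, 4.6) before and (9.6, 6.6) after.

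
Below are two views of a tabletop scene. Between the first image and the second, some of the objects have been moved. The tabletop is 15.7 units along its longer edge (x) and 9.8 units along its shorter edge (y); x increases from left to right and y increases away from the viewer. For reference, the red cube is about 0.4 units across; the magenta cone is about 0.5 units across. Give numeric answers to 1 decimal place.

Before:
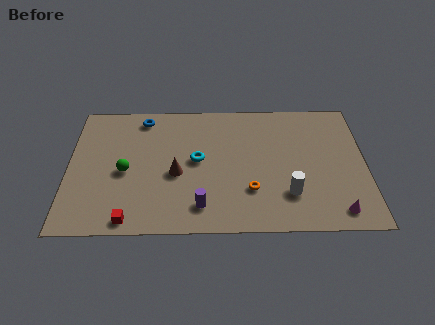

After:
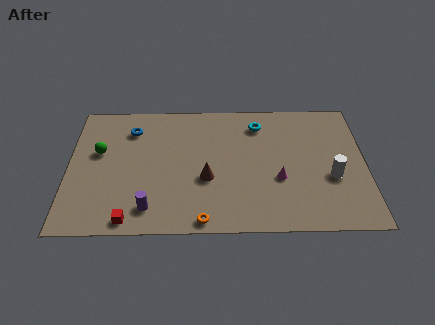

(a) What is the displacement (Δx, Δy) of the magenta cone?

(-3.0, 2.4)

From the two frames, the magenta cone sits at roughly (14.1, 1.3) before and (11.1, 3.7) after.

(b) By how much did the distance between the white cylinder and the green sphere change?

+3.7

They were about 8.8 units apart before and 12.5 after — 3.7 units further apart.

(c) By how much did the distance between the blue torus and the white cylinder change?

+1.6

They were about 9.7 units apart before and 11.3 after — 1.6 units further apart.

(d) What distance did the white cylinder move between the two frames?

2.6

The white cylinder was near (11.6, 2.6) before and (13.9, 3.8) after, so it travelled √(2.3² + 1.2²) ≈ 2.6 units.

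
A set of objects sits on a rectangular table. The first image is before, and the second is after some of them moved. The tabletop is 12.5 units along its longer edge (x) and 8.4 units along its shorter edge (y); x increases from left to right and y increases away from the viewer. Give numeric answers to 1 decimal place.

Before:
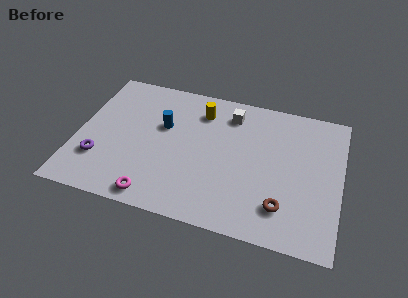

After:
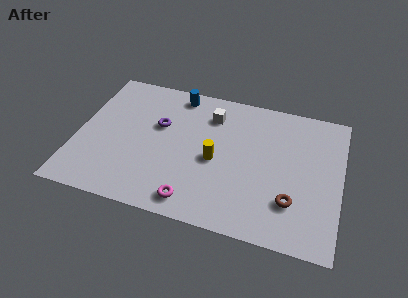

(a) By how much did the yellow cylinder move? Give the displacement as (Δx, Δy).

(0.9, -2.8)

The yellow cylinder started near (5.7, 6.6) and ended near (6.6, 3.8).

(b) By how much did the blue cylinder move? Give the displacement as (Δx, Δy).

(0.5, 2.2)

The blue cylinder was at about (4.0, 5.2) and moved to about (4.5, 7.4).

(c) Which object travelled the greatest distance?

the purple torus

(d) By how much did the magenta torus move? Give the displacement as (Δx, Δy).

(1.8, 0.2)

The magenta torus was at about (4.0, 0.9) and moved to about (5.8, 1.1).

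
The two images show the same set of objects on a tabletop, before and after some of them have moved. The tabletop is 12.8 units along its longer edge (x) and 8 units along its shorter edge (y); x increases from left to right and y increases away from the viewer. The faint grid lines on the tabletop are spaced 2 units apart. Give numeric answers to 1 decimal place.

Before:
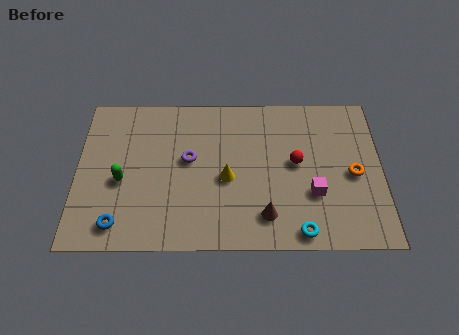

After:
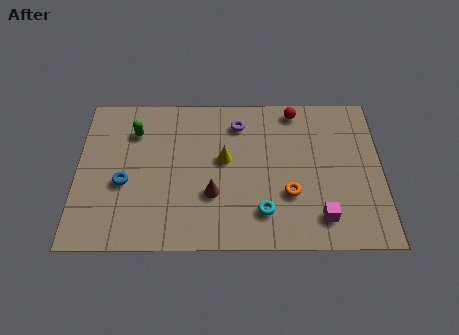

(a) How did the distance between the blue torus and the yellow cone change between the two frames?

-0.7

Before: roughly 5.1 units apart; after: 4.4. That's 0.7 units closer together.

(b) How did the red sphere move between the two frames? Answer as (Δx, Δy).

(0.0, 2.8)

The red sphere was at about (9.2, 4.3) and moved to about (9.2, 7.1).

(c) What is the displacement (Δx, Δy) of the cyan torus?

(-1.5, 1.0)

From the two frames, the cyan torus sits at roughly (9.3, 0.8) before and (7.8, 1.8) after.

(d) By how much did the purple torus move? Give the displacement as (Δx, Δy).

(2.1, 1.9)

The purple torus was at about (4.7, 4.5) and moved to about (6.8, 6.4).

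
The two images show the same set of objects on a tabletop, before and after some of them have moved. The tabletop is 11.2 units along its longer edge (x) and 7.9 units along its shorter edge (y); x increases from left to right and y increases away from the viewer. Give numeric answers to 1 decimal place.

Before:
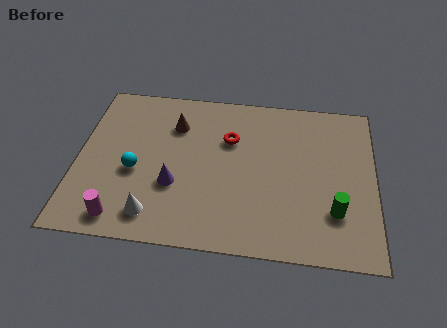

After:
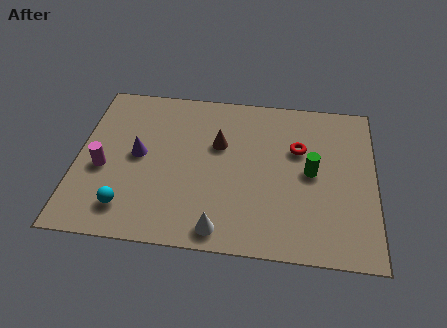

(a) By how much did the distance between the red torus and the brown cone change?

+0.8

Before: roughly 2.2 units apart; after: 3.0. That's 0.8 units further apart.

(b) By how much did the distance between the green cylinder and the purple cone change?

+0.5

They were about 6.0 units apart before and 6.5 after — 0.5 units further apart.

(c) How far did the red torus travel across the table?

2.6

From (5.7, 5.3) to (8.3, 5.1), the red torus covered √(2.6² + 0.2²) ≈ 2.6 units.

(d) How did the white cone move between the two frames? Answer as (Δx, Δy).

(2.5, -0.4)

The white cone was at about (3.0, 1.3) and moved to about (5.5, 0.9).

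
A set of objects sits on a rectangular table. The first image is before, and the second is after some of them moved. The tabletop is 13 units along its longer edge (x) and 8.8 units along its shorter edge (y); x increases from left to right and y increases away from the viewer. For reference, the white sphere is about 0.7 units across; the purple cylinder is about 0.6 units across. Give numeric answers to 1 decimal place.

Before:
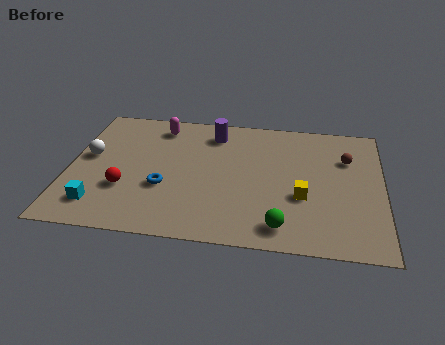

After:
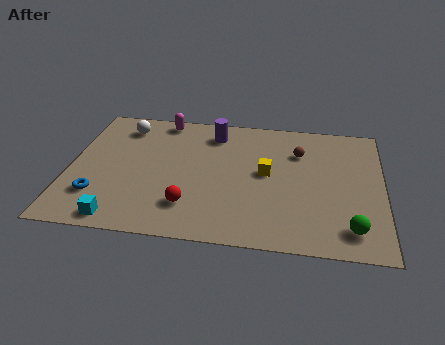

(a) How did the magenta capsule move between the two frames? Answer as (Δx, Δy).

(0.1, 0.5)

The magenta capsule started near (3.6, 7.4) and ended near (3.7, 7.9).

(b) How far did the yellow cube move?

2.1

From (9.7, 3.3) to (8.2, 4.7), the yellow cube covered √(1.5² + 1.4²) ≈ 2.1 units.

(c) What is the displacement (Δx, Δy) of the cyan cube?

(0.9, -0.8)

From the two frames, the cyan cube sits at roughly (1.4, 1.7) before and (2.3, 0.9) after.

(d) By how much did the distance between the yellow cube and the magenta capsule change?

-1.8

The distance was about 7.3 in the first image and 5.5 in the second, so they moved 1.8 units closer together.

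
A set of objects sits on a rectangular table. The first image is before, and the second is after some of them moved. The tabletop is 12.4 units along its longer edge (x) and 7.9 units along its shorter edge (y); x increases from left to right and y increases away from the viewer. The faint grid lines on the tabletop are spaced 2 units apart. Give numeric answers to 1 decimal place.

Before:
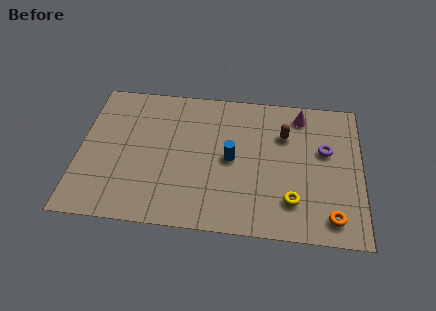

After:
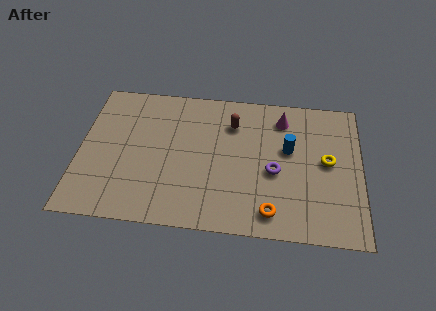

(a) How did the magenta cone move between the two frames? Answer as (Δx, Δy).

(-0.8, -0.3)

The magenta cone was at about (9.7, 6.7) and moved to about (8.9, 6.4).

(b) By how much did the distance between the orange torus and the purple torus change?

-1.4

The distance was about 3.6 in the first image and 2.2 in the second, so they moved 1.4 units closer together.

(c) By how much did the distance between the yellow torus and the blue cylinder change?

-1.6

Before: roughly 3.4 units apart; after: 1.8. That's 1.6 units closer together.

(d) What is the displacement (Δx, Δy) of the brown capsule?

(-2.3, 0.4)

The brown capsule started near (9.0, 5.5) and ended near (6.7, 5.9).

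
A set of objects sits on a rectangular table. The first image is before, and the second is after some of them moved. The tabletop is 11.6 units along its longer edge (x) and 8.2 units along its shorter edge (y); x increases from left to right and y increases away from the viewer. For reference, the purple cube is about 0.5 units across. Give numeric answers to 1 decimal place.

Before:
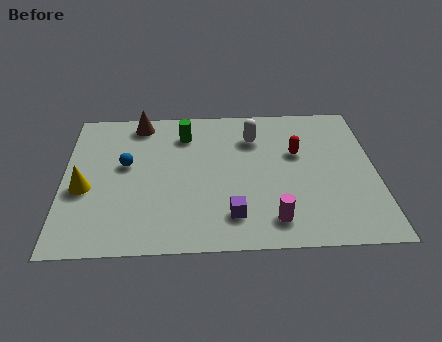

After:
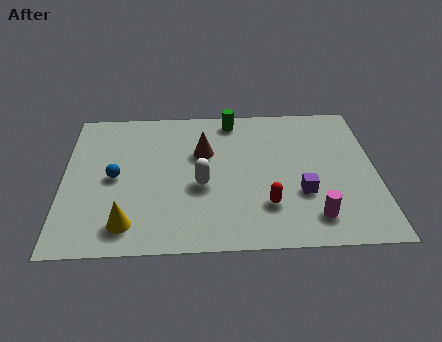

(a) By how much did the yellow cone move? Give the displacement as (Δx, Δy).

(1.6, -2.0)

The yellow cone was at about (0.8, 3.4) and moved to about (2.4, 1.4).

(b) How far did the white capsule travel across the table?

3.4

The white capsule moved from about (7.1, 6.1) to (5.1, 3.4), a distance of √(2.0² + 2.7²) ≈ 3.4.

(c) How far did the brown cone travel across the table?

3.1

The brown cone moved from about (2.8, 7.2) to (5.2, 5.3), a distance of √(2.4² + 1.9²) ≈ 3.1.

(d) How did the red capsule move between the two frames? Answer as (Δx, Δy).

(-1.2, -2.9)

The red capsule started near (8.7, 5.1) and ended near (7.5, 2.2).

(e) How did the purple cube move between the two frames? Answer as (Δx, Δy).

(2.6, 1.1)

The purple cube was at about (6.2, 1.7) and moved to about (8.8, 2.8).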